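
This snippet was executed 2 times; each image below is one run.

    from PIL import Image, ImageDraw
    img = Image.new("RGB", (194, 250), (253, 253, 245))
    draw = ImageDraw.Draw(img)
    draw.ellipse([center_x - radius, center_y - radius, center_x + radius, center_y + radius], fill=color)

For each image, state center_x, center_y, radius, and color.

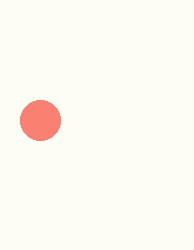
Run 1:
center_x = 40; center_y = 120; radius = 20; color = 'salmon'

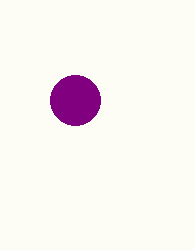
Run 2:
center_x = 75; center_y = 100; radius = 25; color = 'purple'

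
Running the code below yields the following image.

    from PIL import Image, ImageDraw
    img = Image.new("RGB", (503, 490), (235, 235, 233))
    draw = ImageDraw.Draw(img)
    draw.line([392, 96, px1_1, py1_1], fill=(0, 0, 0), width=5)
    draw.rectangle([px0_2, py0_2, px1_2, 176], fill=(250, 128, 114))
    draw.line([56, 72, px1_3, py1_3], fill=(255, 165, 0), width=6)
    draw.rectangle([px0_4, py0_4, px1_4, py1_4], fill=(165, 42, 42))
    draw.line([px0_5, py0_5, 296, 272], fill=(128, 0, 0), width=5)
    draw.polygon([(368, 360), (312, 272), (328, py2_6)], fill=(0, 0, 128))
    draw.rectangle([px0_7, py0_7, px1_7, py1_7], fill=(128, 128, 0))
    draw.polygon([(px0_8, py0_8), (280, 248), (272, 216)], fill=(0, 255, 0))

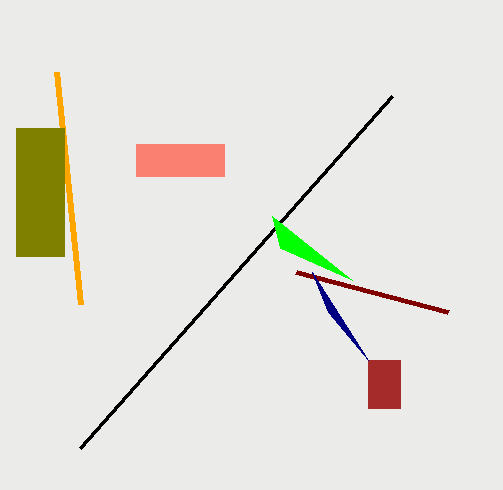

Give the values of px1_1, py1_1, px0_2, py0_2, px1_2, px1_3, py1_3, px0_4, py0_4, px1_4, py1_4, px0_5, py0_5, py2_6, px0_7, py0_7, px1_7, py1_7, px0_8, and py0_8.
px1_1 = 80; py1_1 = 448; px0_2 = 136; py0_2 = 144; px1_2 = 224; px1_3 = 80; py1_3 = 304; px0_4 = 368; py0_4 = 360; px1_4 = 400; py1_4 = 408; px0_5 = 448; py0_5 = 312; py2_6 = 312; px0_7 = 16; py0_7 = 128; px1_7 = 64; py1_7 = 256; px0_8 = 352; py0_8 = 280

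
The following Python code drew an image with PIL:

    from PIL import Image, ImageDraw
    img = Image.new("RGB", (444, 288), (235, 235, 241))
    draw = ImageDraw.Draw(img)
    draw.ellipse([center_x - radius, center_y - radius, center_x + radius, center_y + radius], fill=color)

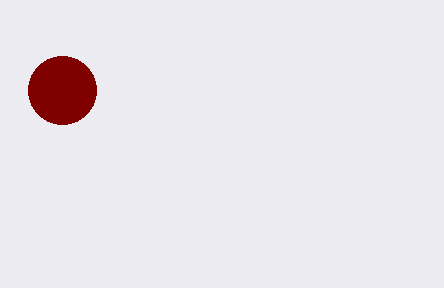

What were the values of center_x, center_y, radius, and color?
center_x = 62
center_y = 90
radius = 34
color = 'maroon'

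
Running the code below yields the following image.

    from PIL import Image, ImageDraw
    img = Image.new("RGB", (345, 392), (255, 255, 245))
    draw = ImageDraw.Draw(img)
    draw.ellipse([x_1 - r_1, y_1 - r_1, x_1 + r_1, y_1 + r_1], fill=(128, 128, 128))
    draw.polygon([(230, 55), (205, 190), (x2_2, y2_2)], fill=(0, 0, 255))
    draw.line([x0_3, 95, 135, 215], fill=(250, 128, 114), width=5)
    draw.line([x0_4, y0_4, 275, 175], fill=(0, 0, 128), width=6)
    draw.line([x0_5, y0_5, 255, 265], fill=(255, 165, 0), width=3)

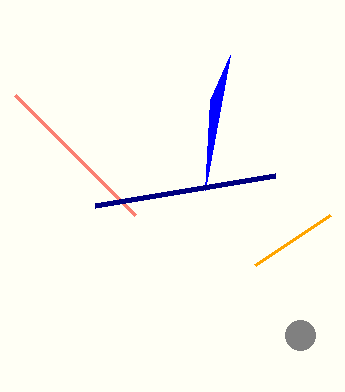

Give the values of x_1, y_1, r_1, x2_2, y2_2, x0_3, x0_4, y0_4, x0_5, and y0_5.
x_1 = 300, y_1 = 335, r_1 = 15, x2_2 = 210, y2_2 = 100, x0_3 = 15, x0_4 = 95, y0_4 = 205, x0_5 = 330, y0_5 = 215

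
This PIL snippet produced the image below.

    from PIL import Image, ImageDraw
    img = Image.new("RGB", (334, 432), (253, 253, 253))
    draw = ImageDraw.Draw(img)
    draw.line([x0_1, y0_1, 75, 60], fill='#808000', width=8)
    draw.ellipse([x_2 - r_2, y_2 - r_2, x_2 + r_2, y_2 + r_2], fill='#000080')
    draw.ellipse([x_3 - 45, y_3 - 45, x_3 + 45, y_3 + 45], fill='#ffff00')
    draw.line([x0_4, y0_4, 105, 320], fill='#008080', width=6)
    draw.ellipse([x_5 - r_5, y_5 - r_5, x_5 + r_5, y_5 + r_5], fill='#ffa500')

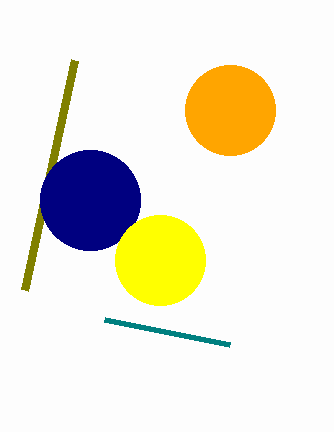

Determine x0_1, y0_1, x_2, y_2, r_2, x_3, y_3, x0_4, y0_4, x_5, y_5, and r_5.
x0_1 = 25, y0_1 = 290, x_2 = 90, y_2 = 200, r_2 = 50, x_3 = 160, y_3 = 260, x0_4 = 230, y0_4 = 345, x_5 = 230, y_5 = 110, r_5 = 45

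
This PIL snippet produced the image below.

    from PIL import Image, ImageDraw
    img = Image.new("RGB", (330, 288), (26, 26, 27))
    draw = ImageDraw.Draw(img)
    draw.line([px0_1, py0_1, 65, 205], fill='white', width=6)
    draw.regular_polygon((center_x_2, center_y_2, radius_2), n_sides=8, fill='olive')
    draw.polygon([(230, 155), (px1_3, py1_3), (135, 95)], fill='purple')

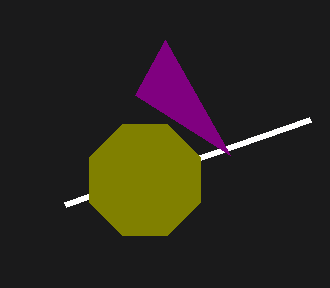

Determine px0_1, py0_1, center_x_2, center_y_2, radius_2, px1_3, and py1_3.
px0_1 = 310, py0_1 = 120, center_x_2 = 145, center_y_2 = 180, radius_2 = 60, px1_3 = 165, py1_3 = 40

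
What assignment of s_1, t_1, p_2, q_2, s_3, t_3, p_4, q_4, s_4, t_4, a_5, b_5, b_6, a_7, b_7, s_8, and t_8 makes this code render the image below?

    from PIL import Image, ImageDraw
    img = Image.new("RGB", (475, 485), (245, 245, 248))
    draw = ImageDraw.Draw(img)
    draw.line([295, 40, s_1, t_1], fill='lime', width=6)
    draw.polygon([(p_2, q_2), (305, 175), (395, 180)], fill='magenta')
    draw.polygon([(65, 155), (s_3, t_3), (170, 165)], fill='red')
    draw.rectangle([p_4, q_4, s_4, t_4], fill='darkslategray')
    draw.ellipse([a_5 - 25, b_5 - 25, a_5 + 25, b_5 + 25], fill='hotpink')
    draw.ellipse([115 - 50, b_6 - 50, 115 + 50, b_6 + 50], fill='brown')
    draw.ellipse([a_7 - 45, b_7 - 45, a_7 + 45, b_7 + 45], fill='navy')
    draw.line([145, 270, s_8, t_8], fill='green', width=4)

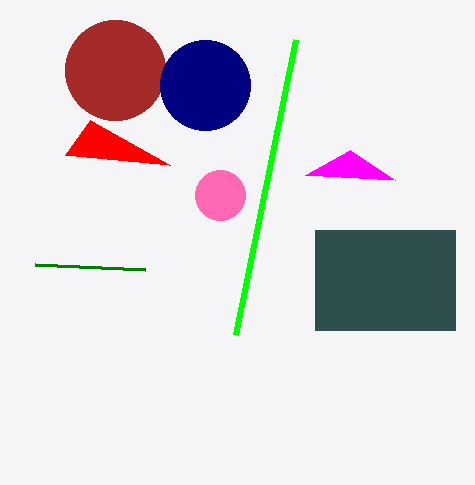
s_1 = 235, t_1 = 335, p_2 = 350, q_2 = 150, s_3 = 90, t_3 = 120, p_4 = 315, q_4 = 230, s_4 = 455, t_4 = 330, a_5 = 220, b_5 = 195, b_6 = 70, a_7 = 205, b_7 = 85, s_8 = 35, t_8 = 265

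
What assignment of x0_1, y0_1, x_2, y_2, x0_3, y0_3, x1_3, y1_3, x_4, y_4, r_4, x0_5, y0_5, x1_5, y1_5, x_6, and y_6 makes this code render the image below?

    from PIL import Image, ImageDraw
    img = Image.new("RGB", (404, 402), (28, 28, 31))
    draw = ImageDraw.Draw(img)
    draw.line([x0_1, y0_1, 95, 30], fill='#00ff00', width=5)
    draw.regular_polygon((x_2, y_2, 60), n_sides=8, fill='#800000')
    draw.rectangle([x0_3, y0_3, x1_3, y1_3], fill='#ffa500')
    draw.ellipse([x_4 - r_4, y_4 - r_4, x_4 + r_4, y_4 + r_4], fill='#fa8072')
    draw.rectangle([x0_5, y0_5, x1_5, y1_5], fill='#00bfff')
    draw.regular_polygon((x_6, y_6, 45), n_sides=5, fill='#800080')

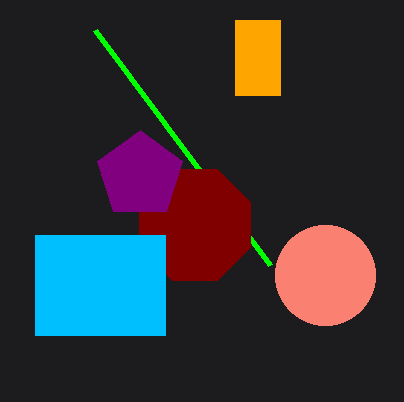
x0_1 = 270, y0_1 = 265, x_2 = 195, y_2 = 225, x0_3 = 235, y0_3 = 20, x1_3 = 280, y1_3 = 95, x_4 = 325, y_4 = 275, r_4 = 50, x0_5 = 35, y0_5 = 235, x1_5 = 165, y1_5 = 335, x_6 = 140, y_6 = 175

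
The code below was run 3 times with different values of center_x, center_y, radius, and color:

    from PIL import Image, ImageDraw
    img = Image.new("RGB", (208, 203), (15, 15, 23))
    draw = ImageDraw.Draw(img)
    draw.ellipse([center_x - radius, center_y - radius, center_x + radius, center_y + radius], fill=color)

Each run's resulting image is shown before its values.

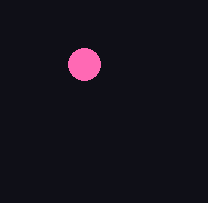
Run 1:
center_x = 84, center_y = 64, radius = 16, color = 'hotpink'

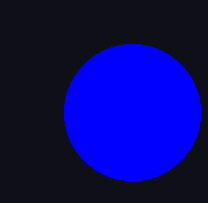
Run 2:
center_x = 132; center_y = 112; radius = 68; color = 'blue'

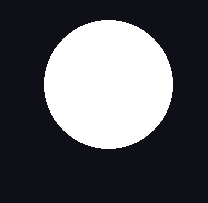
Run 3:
center_x = 108; center_y = 84; radius = 64; color = 'white'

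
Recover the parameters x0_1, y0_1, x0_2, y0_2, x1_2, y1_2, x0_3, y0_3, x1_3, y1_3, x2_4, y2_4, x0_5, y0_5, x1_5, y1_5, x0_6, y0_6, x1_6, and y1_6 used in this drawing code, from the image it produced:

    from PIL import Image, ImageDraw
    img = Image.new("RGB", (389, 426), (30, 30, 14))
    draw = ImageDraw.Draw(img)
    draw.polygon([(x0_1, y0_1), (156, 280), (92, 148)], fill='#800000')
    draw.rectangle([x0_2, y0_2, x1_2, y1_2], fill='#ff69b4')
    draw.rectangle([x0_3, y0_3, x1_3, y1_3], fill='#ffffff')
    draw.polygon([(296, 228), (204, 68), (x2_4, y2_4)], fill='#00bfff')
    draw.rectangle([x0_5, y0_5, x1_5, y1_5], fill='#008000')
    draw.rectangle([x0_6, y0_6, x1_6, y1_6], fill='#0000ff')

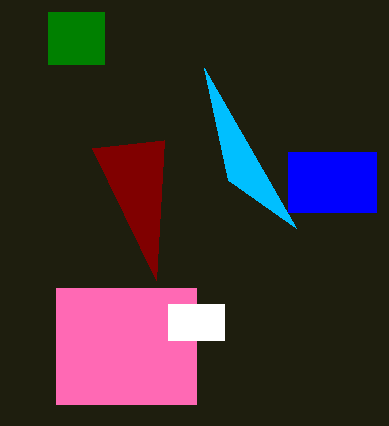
x0_1 = 164; y0_1 = 140; x0_2 = 56; y0_2 = 288; x1_2 = 196; y1_2 = 404; x0_3 = 168; y0_3 = 304; x1_3 = 224; y1_3 = 340; x2_4 = 228; y2_4 = 180; x0_5 = 48; y0_5 = 12; x1_5 = 104; y1_5 = 64; x0_6 = 288; y0_6 = 152; x1_6 = 376; y1_6 = 212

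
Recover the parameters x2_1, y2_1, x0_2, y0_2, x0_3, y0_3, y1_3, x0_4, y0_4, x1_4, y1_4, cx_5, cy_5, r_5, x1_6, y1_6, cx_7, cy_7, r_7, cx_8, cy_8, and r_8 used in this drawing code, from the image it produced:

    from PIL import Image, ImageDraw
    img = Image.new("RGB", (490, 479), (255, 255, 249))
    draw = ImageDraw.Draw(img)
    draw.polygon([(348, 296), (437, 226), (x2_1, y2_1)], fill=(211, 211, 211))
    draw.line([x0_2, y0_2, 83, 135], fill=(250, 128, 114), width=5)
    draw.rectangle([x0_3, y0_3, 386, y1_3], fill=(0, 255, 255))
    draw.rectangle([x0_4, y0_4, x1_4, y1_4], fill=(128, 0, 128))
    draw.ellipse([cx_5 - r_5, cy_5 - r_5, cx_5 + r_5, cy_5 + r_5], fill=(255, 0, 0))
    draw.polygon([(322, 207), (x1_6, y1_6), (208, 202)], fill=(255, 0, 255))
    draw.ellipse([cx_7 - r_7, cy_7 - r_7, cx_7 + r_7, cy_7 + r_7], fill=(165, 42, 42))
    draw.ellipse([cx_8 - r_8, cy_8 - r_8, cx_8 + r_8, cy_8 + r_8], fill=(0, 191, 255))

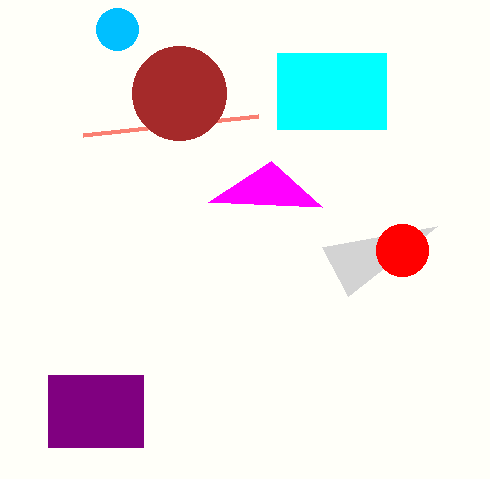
x2_1 = 322, y2_1 = 247, x0_2 = 258, y0_2 = 116, x0_3 = 277, y0_3 = 53, y1_3 = 129, x0_4 = 48, y0_4 = 375, x1_4 = 143, y1_4 = 447, cx_5 = 402, cy_5 = 250, r_5 = 26, x1_6 = 271, y1_6 = 161, cx_7 = 179, cy_7 = 93, r_7 = 47, cx_8 = 117, cy_8 = 29, r_8 = 21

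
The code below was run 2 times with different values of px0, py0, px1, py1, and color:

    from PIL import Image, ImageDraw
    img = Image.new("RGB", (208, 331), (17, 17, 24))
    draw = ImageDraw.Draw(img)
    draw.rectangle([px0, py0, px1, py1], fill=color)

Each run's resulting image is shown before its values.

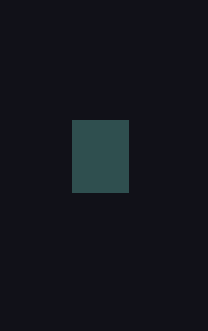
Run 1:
px0 = 72; py0 = 120; px1 = 128; py1 = 192; color = 'darkslategray'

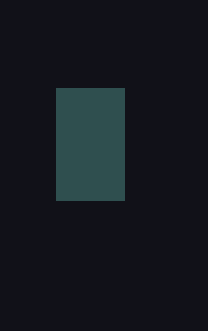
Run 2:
px0 = 56; py0 = 88; px1 = 124; py1 = 200; color = 'darkslategray'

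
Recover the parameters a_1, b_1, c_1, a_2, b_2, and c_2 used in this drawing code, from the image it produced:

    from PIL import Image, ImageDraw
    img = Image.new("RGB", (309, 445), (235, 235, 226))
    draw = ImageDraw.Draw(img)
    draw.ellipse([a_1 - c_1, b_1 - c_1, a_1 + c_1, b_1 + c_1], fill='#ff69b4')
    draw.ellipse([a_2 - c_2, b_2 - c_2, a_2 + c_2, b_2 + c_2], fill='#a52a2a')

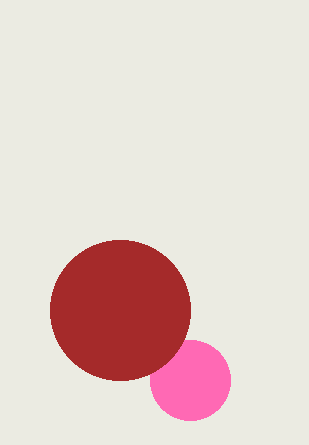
a_1 = 190; b_1 = 380; c_1 = 40; a_2 = 120; b_2 = 310; c_2 = 70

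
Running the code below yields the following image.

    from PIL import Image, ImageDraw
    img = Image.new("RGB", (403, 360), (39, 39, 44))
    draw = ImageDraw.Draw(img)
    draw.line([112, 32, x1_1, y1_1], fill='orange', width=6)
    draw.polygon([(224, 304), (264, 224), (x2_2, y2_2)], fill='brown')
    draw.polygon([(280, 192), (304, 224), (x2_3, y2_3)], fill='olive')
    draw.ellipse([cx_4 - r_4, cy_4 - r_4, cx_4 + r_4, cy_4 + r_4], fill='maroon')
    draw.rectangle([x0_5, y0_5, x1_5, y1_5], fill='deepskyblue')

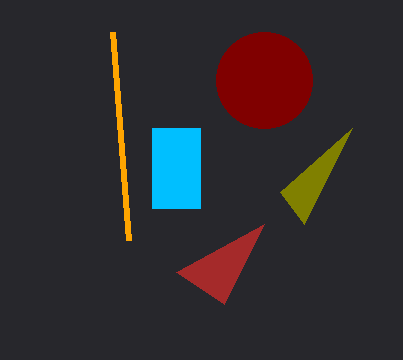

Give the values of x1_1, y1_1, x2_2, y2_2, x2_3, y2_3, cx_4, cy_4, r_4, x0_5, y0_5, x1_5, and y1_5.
x1_1 = 128, y1_1 = 240, x2_2 = 176, y2_2 = 272, x2_3 = 352, y2_3 = 128, cx_4 = 264, cy_4 = 80, r_4 = 48, x0_5 = 152, y0_5 = 128, x1_5 = 200, y1_5 = 208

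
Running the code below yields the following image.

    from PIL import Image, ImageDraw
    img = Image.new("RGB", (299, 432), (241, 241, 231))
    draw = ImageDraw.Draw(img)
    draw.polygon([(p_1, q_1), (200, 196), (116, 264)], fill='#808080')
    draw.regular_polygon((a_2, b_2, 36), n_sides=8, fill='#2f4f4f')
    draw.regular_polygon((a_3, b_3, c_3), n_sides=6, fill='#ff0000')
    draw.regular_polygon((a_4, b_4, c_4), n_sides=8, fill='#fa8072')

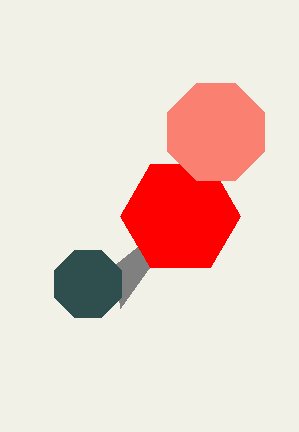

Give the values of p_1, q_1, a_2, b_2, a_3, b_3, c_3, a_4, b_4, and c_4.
p_1 = 120; q_1 = 308; a_2 = 88; b_2 = 284; a_3 = 180; b_3 = 216; c_3 = 60; a_4 = 216; b_4 = 132; c_4 = 52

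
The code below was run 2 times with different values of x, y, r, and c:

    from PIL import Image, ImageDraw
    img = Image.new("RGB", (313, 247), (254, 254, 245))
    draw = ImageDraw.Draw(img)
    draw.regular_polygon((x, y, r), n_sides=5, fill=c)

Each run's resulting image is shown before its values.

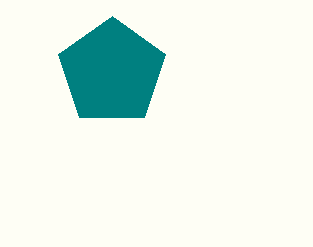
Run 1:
x = 112; y = 72; r = 56; c = 'teal'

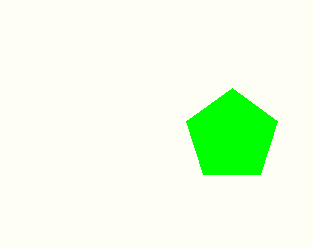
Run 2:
x = 232; y = 136; r = 48; c = 'lime'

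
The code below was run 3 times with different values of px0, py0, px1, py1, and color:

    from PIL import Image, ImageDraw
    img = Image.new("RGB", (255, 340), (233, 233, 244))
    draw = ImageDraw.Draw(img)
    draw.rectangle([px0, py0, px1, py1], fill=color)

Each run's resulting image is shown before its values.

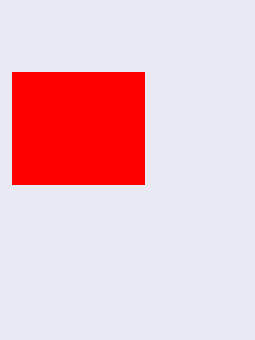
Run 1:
px0 = 12; py0 = 72; px1 = 144; py1 = 184; color = 'red'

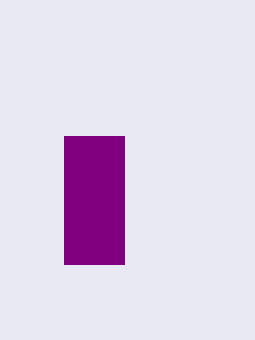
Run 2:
px0 = 64, py0 = 136, px1 = 124, py1 = 264, color = 'purple'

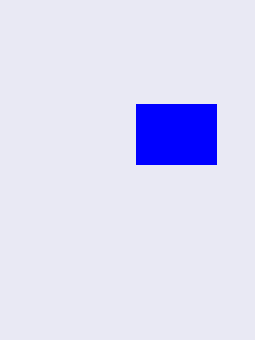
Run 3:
px0 = 136, py0 = 104, px1 = 216, py1 = 164, color = 'blue'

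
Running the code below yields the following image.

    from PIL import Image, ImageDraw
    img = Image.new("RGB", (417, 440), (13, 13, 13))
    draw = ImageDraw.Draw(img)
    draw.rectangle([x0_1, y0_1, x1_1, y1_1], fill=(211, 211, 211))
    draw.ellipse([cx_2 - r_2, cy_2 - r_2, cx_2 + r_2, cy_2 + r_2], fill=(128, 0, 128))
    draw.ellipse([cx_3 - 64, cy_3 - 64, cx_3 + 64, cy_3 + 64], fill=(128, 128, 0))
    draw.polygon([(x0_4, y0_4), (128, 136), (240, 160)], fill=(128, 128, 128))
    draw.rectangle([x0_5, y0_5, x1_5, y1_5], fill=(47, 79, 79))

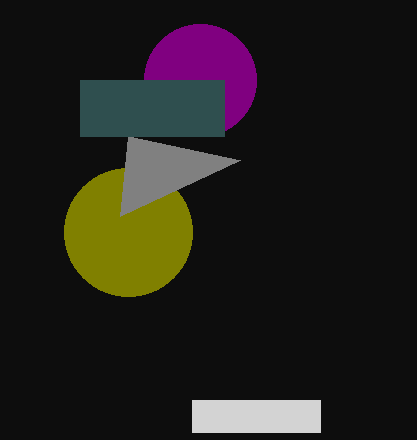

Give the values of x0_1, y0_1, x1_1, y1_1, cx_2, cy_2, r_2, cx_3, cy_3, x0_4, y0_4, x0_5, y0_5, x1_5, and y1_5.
x0_1 = 192, y0_1 = 400, x1_1 = 320, y1_1 = 432, cx_2 = 200, cy_2 = 80, r_2 = 56, cx_3 = 128, cy_3 = 232, x0_4 = 120, y0_4 = 216, x0_5 = 80, y0_5 = 80, x1_5 = 224, y1_5 = 136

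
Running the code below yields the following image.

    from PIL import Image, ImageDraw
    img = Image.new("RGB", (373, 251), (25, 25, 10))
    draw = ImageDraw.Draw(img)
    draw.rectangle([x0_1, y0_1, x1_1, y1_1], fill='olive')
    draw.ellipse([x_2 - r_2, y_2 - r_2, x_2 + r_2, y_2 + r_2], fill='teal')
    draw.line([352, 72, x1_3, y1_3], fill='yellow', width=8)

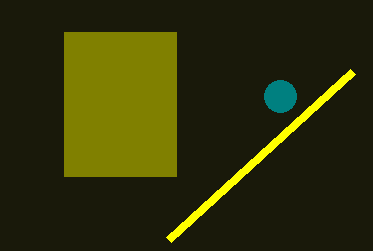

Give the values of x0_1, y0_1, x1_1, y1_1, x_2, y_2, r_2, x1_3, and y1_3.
x0_1 = 64
y0_1 = 32
x1_1 = 176
y1_1 = 176
x_2 = 280
y_2 = 96
r_2 = 16
x1_3 = 168
y1_3 = 240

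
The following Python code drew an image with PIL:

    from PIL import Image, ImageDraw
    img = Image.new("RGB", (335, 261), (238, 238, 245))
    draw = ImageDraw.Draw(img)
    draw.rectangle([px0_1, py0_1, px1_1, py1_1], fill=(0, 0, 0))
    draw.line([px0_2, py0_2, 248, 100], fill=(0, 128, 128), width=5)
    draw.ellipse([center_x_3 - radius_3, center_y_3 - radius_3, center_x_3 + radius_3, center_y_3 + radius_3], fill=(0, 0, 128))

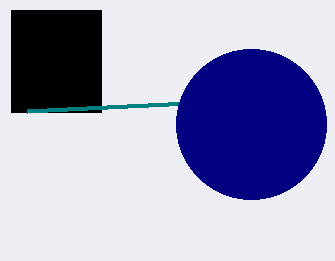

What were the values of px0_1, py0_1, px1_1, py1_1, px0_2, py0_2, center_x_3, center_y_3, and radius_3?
px0_1 = 11
py0_1 = 10
px1_1 = 101
py1_1 = 112
px0_2 = 27
py0_2 = 111
center_x_3 = 251
center_y_3 = 124
radius_3 = 75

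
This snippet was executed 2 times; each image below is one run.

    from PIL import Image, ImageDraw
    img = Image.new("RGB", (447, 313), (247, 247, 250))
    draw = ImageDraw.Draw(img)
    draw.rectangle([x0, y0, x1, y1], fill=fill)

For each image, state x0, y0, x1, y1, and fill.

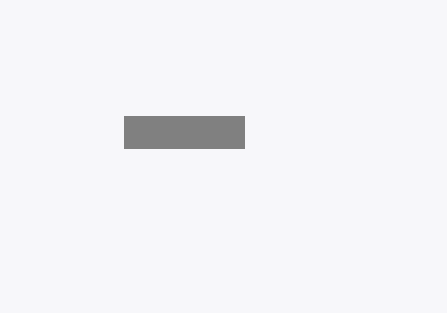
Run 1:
x0 = 124, y0 = 116, x1 = 244, y1 = 148, fill = 'gray'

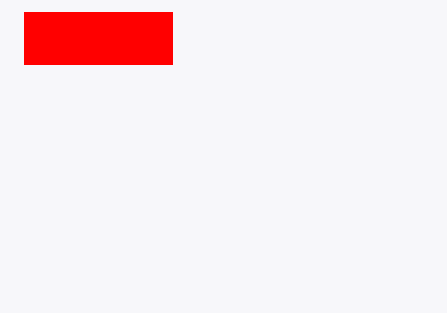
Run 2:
x0 = 24, y0 = 12, x1 = 172, y1 = 64, fill = 'red'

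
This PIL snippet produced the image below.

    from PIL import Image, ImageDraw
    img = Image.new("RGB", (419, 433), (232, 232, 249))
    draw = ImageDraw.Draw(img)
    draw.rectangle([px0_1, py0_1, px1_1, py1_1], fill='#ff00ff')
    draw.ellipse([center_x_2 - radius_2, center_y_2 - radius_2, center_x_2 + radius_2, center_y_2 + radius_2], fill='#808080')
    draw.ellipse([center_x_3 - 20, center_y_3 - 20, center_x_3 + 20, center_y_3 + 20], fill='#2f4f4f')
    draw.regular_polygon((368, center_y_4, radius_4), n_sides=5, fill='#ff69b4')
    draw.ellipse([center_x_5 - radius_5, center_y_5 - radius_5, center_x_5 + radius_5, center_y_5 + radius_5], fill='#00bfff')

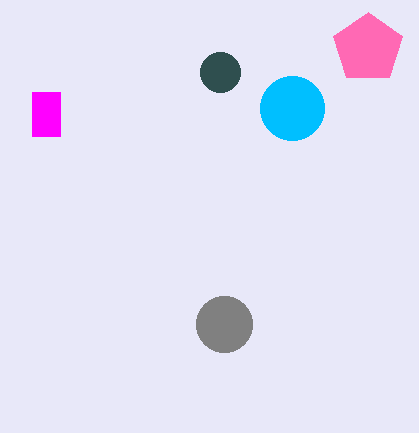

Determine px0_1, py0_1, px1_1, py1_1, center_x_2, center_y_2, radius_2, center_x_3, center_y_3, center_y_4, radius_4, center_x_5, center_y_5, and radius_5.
px0_1 = 32, py0_1 = 92, px1_1 = 60, py1_1 = 136, center_x_2 = 224, center_y_2 = 324, radius_2 = 28, center_x_3 = 220, center_y_3 = 72, center_y_4 = 48, radius_4 = 36, center_x_5 = 292, center_y_5 = 108, radius_5 = 32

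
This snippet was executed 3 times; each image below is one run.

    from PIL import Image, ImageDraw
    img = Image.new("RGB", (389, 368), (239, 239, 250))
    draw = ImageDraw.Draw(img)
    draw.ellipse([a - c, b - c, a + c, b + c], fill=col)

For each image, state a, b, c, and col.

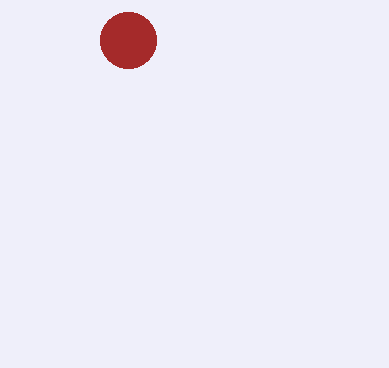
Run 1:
a = 128, b = 40, c = 28, col = 'brown'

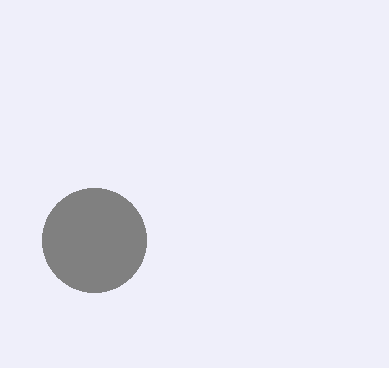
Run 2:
a = 94; b = 240; c = 52; col = 'gray'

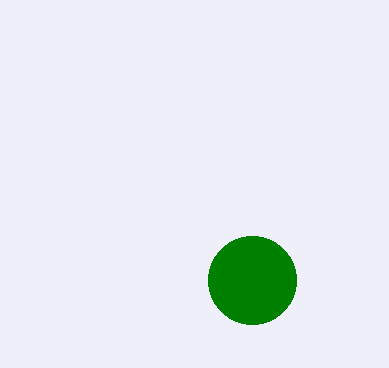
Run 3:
a = 252
b = 280
c = 44
col = 'green'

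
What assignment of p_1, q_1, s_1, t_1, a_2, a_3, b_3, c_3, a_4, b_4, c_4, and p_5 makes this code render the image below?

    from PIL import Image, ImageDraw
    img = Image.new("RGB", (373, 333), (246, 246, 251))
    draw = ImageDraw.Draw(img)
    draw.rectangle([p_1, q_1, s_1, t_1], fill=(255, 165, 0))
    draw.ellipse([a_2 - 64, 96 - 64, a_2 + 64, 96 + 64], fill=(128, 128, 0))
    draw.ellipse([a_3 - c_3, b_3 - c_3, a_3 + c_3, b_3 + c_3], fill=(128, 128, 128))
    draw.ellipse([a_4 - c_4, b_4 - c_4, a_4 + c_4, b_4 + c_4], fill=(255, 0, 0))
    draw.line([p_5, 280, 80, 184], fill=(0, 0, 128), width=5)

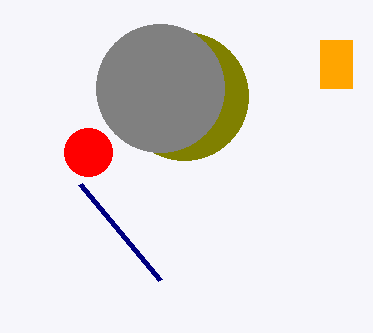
p_1 = 320, q_1 = 40, s_1 = 352, t_1 = 88, a_2 = 184, a_3 = 160, b_3 = 88, c_3 = 64, a_4 = 88, b_4 = 152, c_4 = 24, p_5 = 160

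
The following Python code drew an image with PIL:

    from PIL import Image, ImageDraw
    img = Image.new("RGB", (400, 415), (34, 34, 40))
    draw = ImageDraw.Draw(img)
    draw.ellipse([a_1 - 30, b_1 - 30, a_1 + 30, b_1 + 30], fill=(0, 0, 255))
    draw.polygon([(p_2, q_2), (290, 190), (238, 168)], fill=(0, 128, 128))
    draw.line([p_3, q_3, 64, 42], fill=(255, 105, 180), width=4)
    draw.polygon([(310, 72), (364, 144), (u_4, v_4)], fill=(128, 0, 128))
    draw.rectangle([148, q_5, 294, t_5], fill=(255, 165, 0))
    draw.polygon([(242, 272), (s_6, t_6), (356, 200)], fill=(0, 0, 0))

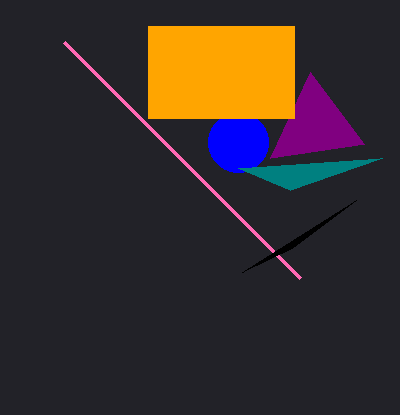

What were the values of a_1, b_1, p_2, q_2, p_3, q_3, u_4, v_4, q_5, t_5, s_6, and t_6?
a_1 = 238
b_1 = 142
p_2 = 382
q_2 = 158
p_3 = 300
q_3 = 278
u_4 = 270
v_4 = 158
q_5 = 26
t_5 = 118
s_6 = 292
t_6 = 248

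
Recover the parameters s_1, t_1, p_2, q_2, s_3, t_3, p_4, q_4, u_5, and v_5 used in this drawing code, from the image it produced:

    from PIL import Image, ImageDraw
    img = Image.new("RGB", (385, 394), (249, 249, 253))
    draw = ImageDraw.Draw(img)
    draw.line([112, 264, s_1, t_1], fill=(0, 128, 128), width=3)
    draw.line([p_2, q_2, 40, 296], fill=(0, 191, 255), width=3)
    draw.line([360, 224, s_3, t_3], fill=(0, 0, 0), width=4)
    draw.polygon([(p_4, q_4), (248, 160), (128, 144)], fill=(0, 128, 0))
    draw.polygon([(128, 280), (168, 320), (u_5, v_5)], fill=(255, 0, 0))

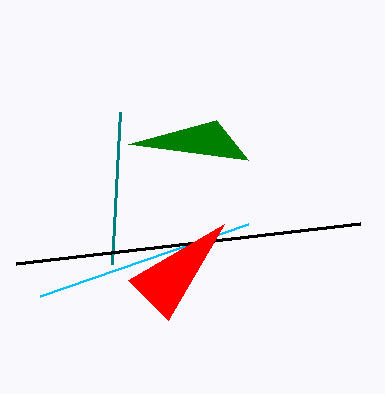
s_1 = 120; t_1 = 112; p_2 = 248; q_2 = 224; s_3 = 16; t_3 = 264; p_4 = 216; q_4 = 120; u_5 = 224; v_5 = 224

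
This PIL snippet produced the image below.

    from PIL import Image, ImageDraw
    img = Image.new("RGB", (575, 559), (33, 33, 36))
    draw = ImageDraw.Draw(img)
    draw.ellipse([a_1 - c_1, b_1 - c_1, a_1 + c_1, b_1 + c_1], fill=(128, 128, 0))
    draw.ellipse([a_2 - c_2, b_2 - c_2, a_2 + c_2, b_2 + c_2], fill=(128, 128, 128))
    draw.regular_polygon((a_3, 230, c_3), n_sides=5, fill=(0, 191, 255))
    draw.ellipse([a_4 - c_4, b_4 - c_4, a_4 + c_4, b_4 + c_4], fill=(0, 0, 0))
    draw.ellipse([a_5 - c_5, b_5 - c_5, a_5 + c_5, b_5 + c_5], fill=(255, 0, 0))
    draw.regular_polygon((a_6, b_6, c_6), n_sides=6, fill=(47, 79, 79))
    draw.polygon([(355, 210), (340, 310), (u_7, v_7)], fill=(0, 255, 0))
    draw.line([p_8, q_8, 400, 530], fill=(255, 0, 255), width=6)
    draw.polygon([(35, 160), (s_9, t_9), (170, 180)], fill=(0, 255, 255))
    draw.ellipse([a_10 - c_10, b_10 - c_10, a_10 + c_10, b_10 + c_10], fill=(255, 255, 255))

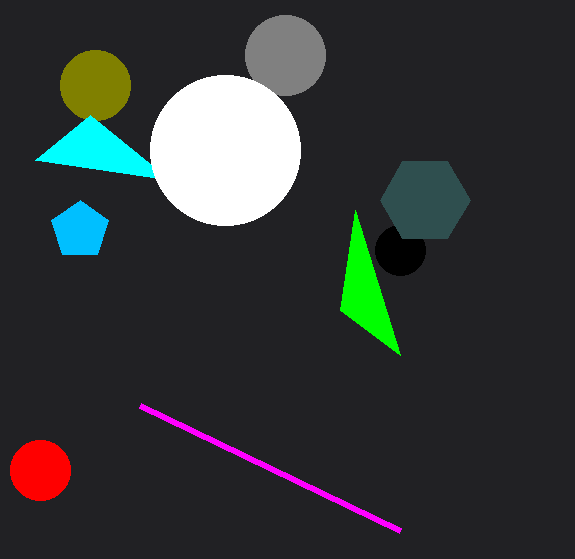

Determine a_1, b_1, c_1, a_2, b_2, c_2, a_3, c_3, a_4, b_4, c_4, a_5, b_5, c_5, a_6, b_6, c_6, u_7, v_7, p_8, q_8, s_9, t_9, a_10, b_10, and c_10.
a_1 = 95; b_1 = 85; c_1 = 35; a_2 = 285; b_2 = 55; c_2 = 40; a_3 = 80; c_3 = 30; a_4 = 400; b_4 = 250; c_4 = 25; a_5 = 40; b_5 = 470; c_5 = 30; a_6 = 425; b_6 = 200; c_6 = 45; u_7 = 400; v_7 = 355; p_8 = 140; q_8 = 405; s_9 = 90; t_9 = 115; a_10 = 225; b_10 = 150; c_10 = 75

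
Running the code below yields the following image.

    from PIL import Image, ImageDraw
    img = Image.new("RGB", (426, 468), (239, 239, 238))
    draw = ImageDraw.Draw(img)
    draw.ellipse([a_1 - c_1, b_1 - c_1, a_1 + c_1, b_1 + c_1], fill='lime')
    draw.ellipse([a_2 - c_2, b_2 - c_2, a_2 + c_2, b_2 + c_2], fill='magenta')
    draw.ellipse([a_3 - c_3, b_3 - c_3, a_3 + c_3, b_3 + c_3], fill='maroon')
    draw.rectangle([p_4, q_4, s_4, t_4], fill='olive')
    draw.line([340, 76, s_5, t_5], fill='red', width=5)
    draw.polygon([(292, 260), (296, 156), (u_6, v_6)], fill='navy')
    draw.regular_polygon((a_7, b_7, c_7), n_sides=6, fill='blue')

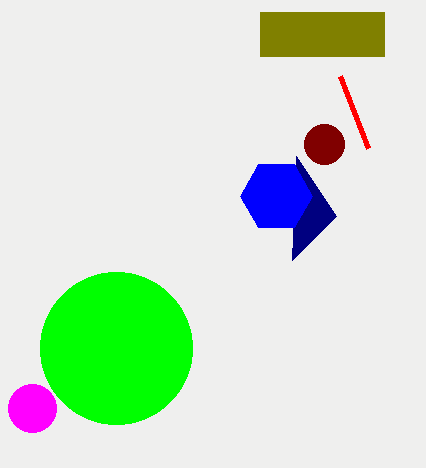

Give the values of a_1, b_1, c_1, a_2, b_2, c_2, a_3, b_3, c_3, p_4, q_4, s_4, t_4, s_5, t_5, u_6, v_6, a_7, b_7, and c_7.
a_1 = 116, b_1 = 348, c_1 = 76, a_2 = 32, b_2 = 408, c_2 = 24, a_3 = 324, b_3 = 144, c_3 = 20, p_4 = 260, q_4 = 12, s_4 = 384, t_4 = 56, s_5 = 368, t_5 = 148, u_6 = 336, v_6 = 216, a_7 = 276, b_7 = 196, c_7 = 36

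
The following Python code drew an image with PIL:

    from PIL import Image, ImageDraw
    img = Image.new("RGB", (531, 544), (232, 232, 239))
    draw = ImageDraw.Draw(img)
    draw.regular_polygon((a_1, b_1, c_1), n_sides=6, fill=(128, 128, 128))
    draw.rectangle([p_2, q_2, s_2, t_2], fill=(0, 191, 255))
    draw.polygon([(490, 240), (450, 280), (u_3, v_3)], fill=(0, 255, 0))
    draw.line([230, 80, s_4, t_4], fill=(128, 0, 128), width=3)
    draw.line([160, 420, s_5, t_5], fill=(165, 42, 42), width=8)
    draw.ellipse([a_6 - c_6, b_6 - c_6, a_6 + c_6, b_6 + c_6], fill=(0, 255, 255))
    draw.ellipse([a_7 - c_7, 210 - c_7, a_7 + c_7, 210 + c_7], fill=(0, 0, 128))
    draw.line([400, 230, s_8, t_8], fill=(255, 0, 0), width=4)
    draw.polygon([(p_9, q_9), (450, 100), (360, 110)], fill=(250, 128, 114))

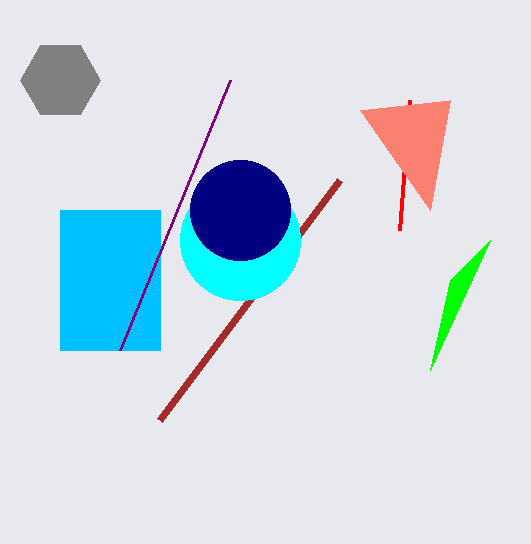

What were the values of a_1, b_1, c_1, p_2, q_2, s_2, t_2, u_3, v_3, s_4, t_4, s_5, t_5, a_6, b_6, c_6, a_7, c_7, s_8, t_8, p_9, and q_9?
a_1 = 60; b_1 = 80; c_1 = 40; p_2 = 60; q_2 = 210; s_2 = 160; t_2 = 350; u_3 = 430; v_3 = 370; s_4 = 120; t_4 = 350; s_5 = 340; t_5 = 180; a_6 = 240; b_6 = 240; c_6 = 60; a_7 = 240; c_7 = 50; s_8 = 410; t_8 = 100; p_9 = 430; q_9 = 210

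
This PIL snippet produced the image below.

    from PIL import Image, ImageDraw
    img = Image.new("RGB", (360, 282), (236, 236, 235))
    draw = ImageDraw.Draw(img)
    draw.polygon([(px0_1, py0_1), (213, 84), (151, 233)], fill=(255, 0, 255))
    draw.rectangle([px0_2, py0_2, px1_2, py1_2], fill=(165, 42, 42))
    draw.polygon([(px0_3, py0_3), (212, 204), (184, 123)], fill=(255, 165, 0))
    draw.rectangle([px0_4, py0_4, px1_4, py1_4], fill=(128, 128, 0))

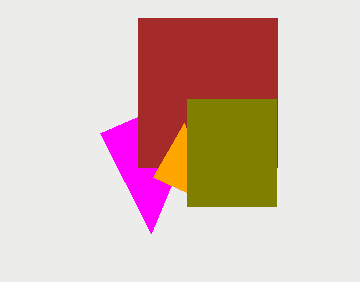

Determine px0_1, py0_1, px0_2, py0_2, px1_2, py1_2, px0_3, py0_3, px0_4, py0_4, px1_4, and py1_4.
px0_1 = 100, py0_1 = 133, px0_2 = 138, py0_2 = 18, px1_2 = 277, py1_2 = 167, px0_3 = 153, py0_3 = 177, px0_4 = 187, py0_4 = 99, px1_4 = 276, py1_4 = 206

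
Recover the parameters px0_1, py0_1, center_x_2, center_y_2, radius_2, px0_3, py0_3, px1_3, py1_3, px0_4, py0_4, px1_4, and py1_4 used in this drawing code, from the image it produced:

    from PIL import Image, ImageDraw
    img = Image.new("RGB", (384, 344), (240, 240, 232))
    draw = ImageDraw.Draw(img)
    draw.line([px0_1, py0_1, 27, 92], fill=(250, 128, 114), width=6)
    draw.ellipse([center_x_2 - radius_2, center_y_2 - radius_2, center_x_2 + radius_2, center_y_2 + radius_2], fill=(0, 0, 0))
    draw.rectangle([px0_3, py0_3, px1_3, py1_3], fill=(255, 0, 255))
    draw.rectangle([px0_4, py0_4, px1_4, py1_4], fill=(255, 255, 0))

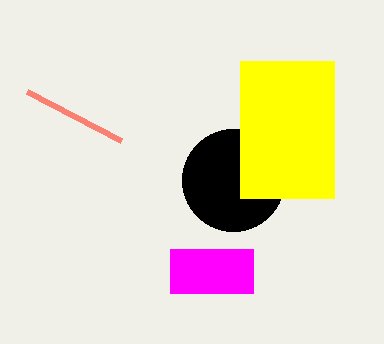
px0_1 = 121; py0_1 = 141; center_x_2 = 233; center_y_2 = 180; radius_2 = 51; px0_3 = 170; py0_3 = 249; px1_3 = 253; py1_3 = 293; px0_4 = 240; py0_4 = 61; px1_4 = 334; py1_4 = 198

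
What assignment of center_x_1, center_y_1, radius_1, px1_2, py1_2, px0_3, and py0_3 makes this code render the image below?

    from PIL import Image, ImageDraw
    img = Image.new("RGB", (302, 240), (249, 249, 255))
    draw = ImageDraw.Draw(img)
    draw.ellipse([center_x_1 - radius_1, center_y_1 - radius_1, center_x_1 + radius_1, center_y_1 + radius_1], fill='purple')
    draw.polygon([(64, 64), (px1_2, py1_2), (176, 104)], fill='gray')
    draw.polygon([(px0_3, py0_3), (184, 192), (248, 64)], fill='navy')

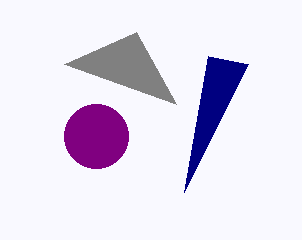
center_x_1 = 96, center_y_1 = 136, radius_1 = 32, px1_2 = 136, py1_2 = 32, px0_3 = 208, py0_3 = 56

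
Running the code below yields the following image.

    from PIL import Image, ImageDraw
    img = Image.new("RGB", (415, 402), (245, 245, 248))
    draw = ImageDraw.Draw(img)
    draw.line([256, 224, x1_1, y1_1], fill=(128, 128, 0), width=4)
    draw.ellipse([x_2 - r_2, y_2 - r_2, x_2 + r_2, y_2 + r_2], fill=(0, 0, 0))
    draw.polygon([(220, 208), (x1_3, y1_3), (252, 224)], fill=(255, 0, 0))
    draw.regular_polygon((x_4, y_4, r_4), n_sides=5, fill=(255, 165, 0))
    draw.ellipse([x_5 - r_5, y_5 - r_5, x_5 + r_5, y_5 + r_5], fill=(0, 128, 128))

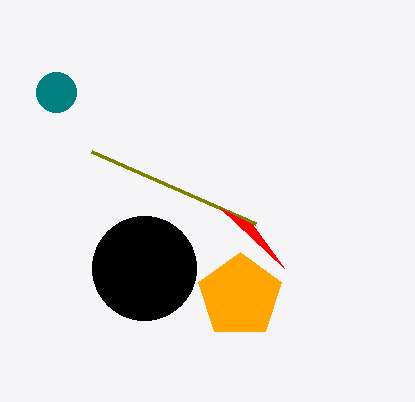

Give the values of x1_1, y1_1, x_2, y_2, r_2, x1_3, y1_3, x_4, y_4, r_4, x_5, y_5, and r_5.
x1_1 = 92, y1_1 = 152, x_2 = 144, y_2 = 268, r_2 = 52, x1_3 = 284, y1_3 = 268, x_4 = 240, y_4 = 296, r_4 = 44, x_5 = 56, y_5 = 92, r_5 = 20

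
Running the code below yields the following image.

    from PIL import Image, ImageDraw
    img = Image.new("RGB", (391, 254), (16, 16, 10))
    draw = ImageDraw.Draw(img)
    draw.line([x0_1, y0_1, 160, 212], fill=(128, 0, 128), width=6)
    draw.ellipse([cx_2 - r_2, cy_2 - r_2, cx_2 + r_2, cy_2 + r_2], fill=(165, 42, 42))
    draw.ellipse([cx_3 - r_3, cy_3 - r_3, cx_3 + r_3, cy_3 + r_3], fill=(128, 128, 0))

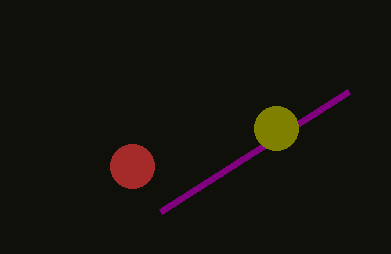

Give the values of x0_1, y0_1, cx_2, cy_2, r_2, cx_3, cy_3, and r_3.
x0_1 = 348; y0_1 = 92; cx_2 = 132; cy_2 = 166; r_2 = 22; cx_3 = 276; cy_3 = 128; r_3 = 22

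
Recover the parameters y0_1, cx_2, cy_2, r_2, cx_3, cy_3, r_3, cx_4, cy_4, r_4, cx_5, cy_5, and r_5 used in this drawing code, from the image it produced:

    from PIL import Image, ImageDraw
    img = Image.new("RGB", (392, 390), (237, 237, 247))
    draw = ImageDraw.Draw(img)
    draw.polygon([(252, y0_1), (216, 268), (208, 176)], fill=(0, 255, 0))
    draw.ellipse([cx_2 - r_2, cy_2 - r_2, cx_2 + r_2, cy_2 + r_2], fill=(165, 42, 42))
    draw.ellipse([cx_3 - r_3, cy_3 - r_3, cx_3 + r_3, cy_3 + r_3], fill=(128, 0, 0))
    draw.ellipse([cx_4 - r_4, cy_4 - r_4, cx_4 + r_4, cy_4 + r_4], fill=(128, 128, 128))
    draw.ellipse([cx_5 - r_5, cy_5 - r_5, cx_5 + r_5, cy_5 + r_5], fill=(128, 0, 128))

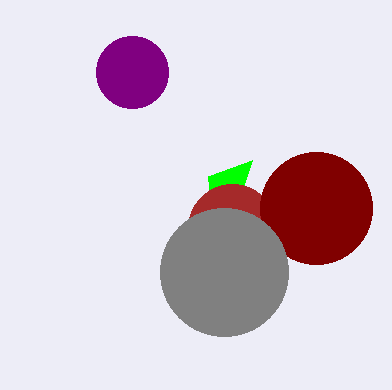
y0_1 = 160; cx_2 = 232; cy_2 = 228; r_2 = 44; cx_3 = 316; cy_3 = 208; r_3 = 56; cx_4 = 224; cy_4 = 272; r_4 = 64; cx_5 = 132; cy_5 = 72; r_5 = 36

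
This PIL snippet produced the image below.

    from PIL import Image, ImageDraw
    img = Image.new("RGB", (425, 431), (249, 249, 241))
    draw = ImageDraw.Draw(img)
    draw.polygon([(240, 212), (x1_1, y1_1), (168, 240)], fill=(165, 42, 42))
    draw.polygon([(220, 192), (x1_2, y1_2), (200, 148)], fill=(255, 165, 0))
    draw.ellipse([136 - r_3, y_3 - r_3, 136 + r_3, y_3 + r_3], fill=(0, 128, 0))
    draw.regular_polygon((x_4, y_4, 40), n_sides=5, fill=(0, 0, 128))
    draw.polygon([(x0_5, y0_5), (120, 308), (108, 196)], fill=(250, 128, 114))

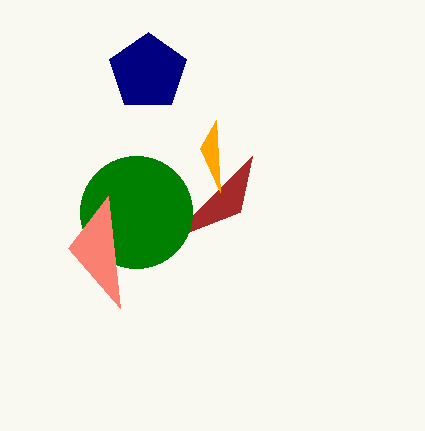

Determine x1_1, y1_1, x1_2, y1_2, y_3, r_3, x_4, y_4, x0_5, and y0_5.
x1_1 = 252, y1_1 = 156, x1_2 = 216, y1_2 = 120, y_3 = 212, r_3 = 56, x_4 = 148, y_4 = 72, x0_5 = 68, y0_5 = 248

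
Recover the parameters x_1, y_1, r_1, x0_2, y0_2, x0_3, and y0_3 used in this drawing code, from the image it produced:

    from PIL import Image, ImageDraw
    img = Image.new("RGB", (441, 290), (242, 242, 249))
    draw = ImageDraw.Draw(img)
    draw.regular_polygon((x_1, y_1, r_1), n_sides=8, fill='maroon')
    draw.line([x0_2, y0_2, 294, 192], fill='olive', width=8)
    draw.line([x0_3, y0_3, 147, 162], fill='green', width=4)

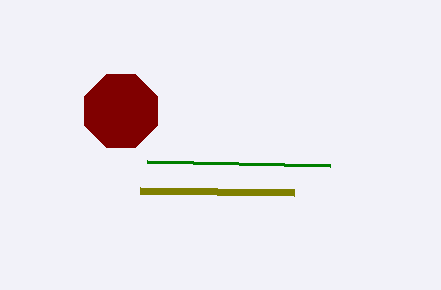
x_1 = 121; y_1 = 111; r_1 = 39; x0_2 = 140; y0_2 = 190; x0_3 = 330; y0_3 = 166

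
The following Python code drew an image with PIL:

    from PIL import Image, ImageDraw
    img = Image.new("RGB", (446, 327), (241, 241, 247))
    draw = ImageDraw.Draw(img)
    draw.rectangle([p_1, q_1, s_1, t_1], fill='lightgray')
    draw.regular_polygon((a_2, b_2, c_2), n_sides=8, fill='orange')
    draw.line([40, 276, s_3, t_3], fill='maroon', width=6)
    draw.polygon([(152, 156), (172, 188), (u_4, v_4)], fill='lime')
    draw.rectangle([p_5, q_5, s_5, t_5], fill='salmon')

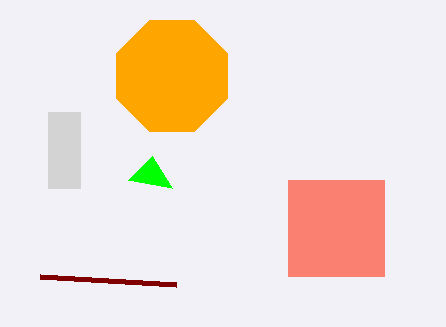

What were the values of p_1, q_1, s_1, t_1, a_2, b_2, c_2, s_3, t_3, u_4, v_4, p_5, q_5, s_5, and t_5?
p_1 = 48, q_1 = 112, s_1 = 80, t_1 = 188, a_2 = 172, b_2 = 76, c_2 = 60, s_3 = 176, t_3 = 284, u_4 = 128, v_4 = 180, p_5 = 288, q_5 = 180, s_5 = 384, t_5 = 276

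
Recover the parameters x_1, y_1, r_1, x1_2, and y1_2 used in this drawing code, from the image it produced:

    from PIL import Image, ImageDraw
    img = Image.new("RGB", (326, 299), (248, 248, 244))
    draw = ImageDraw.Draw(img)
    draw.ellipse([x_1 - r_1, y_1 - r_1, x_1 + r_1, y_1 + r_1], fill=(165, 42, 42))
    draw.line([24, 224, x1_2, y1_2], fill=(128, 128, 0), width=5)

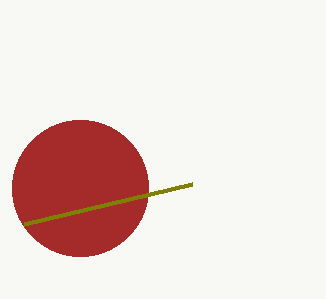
x_1 = 80, y_1 = 188, r_1 = 68, x1_2 = 192, y1_2 = 184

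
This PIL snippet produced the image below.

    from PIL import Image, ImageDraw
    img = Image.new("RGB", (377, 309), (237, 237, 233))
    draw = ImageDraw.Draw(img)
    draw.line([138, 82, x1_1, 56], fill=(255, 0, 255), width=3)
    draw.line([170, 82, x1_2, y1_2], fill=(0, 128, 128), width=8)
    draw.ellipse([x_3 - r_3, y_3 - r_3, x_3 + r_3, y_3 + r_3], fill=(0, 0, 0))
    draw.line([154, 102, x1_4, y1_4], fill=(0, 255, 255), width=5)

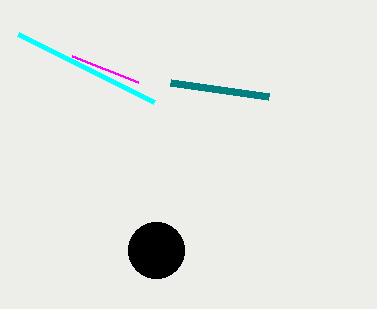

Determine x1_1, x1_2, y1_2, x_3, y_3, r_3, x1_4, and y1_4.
x1_1 = 72; x1_2 = 268; y1_2 = 96; x_3 = 156; y_3 = 250; r_3 = 28; x1_4 = 18; y1_4 = 34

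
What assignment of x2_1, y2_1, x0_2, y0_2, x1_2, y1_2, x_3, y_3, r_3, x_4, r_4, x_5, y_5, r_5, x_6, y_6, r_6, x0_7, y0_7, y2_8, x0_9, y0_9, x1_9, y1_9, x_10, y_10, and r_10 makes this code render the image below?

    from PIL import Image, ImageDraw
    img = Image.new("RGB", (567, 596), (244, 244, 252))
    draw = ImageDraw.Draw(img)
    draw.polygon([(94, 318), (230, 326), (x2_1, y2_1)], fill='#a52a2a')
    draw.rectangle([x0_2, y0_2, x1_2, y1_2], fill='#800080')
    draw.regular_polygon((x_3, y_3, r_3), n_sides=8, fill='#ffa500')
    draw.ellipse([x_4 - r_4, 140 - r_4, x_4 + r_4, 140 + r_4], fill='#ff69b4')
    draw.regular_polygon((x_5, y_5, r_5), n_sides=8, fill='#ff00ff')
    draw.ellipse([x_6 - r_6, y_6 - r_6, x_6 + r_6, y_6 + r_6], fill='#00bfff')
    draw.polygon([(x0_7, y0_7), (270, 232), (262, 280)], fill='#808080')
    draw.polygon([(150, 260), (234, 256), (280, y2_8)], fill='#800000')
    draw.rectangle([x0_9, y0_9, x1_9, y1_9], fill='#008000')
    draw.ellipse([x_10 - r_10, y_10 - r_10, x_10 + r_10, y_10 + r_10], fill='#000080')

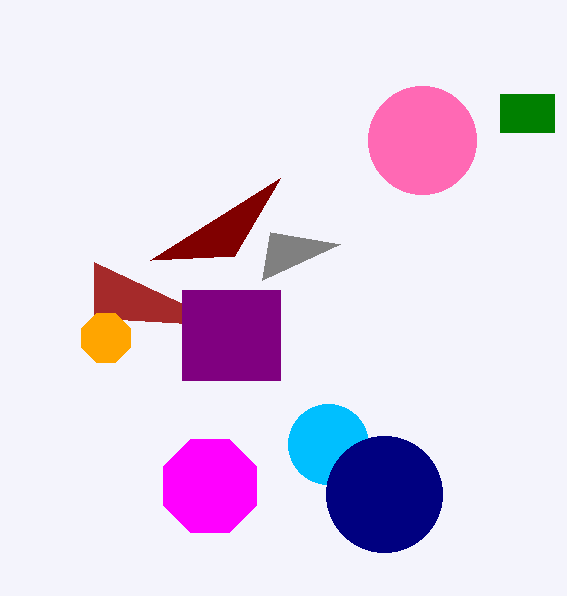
x2_1 = 94
y2_1 = 262
x0_2 = 182
y0_2 = 290
x1_2 = 280
y1_2 = 380
x_3 = 106
y_3 = 338
r_3 = 26
x_4 = 422
r_4 = 54
x_5 = 210
y_5 = 486
r_5 = 50
x_6 = 328
y_6 = 444
r_6 = 40
x0_7 = 340
y0_7 = 244
y2_8 = 178
x0_9 = 500
y0_9 = 94
x1_9 = 554
y1_9 = 132
x_10 = 384
y_10 = 494
r_10 = 58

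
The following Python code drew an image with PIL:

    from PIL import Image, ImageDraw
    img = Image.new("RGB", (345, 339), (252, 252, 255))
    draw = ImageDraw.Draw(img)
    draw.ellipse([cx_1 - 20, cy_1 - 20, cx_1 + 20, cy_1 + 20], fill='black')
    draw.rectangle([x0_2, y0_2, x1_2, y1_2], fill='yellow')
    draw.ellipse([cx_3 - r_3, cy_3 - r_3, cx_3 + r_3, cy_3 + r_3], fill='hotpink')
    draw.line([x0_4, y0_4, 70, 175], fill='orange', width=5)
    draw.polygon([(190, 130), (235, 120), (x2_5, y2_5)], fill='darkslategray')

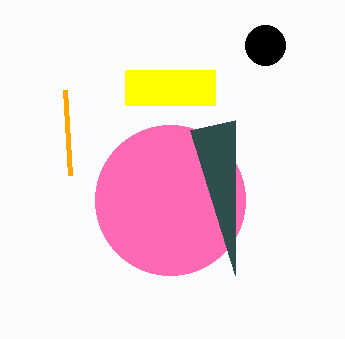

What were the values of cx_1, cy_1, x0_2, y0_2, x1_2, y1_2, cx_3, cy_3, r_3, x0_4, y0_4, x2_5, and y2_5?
cx_1 = 265; cy_1 = 45; x0_2 = 125; y0_2 = 70; x1_2 = 215; y1_2 = 105; cx_3 = 170; cy_3 = 200; r_3 = 75; x0_4 = 65; y0_4 = 90; x2_5 = 235; y2_5 = 275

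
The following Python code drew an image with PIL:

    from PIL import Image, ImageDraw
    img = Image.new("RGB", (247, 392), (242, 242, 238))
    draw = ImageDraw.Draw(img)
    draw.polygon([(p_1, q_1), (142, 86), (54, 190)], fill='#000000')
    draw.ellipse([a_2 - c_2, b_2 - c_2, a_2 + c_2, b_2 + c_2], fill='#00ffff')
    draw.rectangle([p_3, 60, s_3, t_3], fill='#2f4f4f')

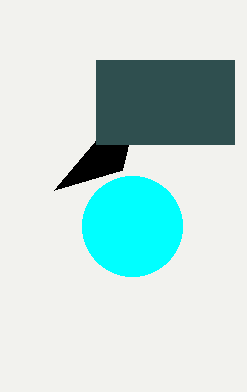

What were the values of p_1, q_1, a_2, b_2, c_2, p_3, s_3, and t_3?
p_1 = 122, q_1 = 170, a_2 = 132, b_2 = 226, c_2 = 50, p_3 = 96, s_3 = 234, t_3 = 144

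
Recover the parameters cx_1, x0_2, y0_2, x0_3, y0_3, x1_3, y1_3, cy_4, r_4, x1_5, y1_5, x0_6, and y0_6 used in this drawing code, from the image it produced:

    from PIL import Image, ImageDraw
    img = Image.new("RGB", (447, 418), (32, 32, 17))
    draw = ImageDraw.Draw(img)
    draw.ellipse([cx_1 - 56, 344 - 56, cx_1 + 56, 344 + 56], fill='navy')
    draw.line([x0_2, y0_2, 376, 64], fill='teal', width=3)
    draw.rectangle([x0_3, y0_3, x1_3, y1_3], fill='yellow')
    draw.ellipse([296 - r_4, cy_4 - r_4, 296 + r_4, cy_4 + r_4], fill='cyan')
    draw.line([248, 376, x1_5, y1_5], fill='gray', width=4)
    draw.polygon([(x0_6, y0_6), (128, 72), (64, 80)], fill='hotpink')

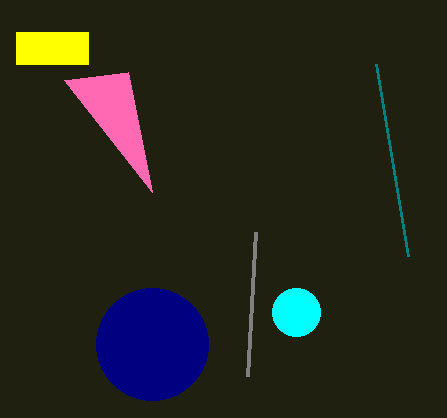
cx_1 = 152; x0_2 = 408; y0_2 = 256; x0_3 = 16; y0_3 = 32; x1_3 = 88; y1_3 = 64; cy_4 = 312; r_4 = 24; x1_5 = 256; y1_5 = 232; x0_6 = 152; y0_6 = 192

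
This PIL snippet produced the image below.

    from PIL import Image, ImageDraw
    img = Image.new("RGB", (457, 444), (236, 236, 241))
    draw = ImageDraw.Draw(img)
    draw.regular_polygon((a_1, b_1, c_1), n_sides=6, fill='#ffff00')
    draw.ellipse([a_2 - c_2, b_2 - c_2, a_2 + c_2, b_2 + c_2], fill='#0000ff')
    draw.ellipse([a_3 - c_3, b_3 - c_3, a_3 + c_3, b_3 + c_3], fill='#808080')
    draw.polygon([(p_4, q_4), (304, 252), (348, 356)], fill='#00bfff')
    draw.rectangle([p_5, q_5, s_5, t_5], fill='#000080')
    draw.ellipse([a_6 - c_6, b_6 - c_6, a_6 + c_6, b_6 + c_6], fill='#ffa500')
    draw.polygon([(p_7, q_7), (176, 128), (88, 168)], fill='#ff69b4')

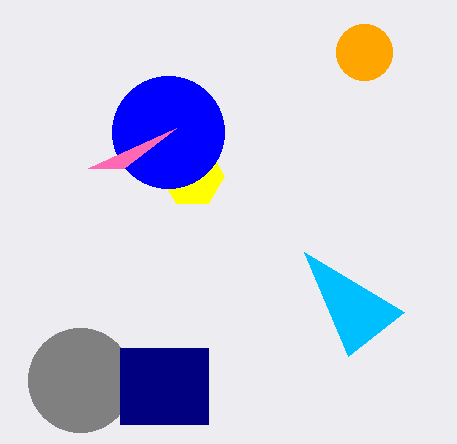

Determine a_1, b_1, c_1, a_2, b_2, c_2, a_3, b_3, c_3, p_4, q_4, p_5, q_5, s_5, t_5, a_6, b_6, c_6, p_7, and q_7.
a_1 = 192, b_1 = 176, c_1 = 32, a_2 = 168, b_2 = 132, c_2 = 56, a_3 = 80, b_3 = 380, c_3 = 52, p_4 = 404, q_4 = 312, p_5 = 120, q_5 = 348, s_5 = 208, t_5 = 424, a_6 = 364, b_6 = 52, c_6 = 28, p_7 = 124, q_7 = 168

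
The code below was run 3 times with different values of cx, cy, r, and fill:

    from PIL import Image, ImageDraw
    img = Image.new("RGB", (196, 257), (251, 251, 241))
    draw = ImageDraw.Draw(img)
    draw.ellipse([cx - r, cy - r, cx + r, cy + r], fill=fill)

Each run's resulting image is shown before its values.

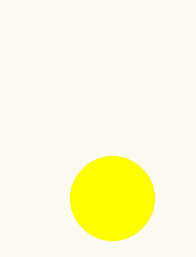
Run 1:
cx = 112; cy = 198; r = 42; fill = 'yellow'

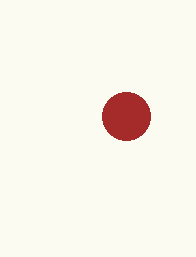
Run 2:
cx = 126; cy = 116; r = 24; fill = 'brown'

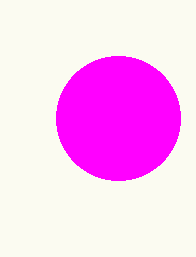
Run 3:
cx = 118, cy = 118, r = 62, fill = 'magenta'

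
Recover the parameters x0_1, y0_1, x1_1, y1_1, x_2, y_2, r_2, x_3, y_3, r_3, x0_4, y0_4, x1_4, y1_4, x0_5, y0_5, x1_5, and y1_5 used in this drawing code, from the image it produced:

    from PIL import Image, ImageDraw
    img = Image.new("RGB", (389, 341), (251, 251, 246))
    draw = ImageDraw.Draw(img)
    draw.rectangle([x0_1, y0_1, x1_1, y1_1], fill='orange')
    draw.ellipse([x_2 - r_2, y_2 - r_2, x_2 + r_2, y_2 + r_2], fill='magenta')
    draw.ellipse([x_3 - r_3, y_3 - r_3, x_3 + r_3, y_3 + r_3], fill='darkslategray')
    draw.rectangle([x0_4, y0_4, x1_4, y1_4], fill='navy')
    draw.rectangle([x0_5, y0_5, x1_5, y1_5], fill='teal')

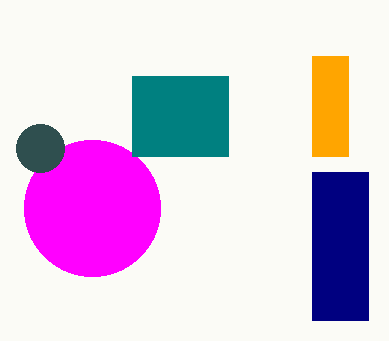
x0_1 = 312
y0_1 = 56
x1_1 = 348
y1_1 = 156
x_2 = 92
y_2 = 208
r_2 = 68
x_3 = 40
y_3 = 148
r_3 = 24
x0_4 = 312
y0_4 = 172
x1_4 = 368
y1_4 = 320
x0_5 = 132
y0_5 = 76
x1_5 = 228
y1_5 = 156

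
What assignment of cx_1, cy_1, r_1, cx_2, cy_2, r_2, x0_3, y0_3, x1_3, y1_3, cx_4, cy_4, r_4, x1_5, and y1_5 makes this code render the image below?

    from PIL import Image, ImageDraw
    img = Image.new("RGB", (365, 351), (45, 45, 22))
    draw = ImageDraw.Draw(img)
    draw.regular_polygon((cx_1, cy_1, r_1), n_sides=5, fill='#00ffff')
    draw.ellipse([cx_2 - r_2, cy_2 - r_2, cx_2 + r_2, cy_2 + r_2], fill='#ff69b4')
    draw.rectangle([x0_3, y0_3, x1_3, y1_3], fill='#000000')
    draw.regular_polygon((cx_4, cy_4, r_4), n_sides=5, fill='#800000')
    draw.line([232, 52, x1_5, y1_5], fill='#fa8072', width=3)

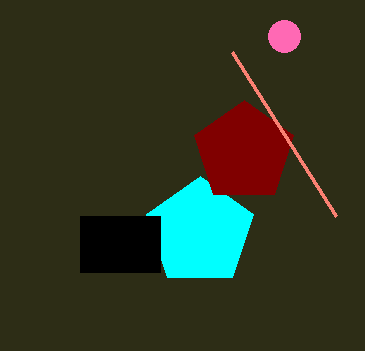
cx_1 = 200; cy_1 = 232; r_1 = 56; cx_2 = 284; cy_2 = 36; r_2 = 16; x0_3 = 80; y0_3 = 216; x1_3 = 160; y1_3 = 272; cx_4 = 244; cy_4 = 152; r_4 = 52; x1_5 = 336; y1_5 = 216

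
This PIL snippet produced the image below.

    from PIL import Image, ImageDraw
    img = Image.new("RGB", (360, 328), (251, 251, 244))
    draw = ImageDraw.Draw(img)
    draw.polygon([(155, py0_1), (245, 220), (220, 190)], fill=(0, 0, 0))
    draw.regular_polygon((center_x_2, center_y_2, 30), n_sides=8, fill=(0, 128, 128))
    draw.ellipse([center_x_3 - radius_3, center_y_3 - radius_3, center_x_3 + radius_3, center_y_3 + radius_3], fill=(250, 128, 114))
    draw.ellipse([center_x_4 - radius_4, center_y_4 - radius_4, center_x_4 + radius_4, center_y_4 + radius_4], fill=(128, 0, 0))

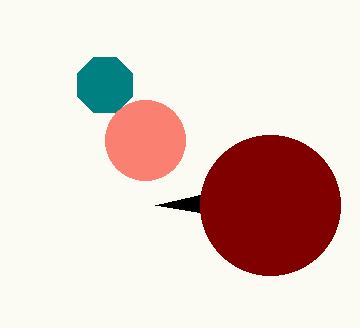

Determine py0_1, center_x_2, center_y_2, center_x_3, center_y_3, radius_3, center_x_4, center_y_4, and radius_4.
py0_1 = 205, center_x_2 = 105, center_y_2 = 85, center_x_3 = 145, center_y_3 = 140, radius_3 = 40, center_x_4 = 270, center_y_4 = 205, radius_4 = 70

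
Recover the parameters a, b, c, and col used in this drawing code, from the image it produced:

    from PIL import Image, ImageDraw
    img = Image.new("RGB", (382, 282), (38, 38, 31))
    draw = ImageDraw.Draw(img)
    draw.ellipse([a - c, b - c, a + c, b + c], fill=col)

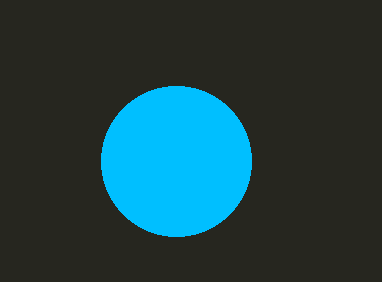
a = 176; b = 161; c = 75; col = 'deepskyblue'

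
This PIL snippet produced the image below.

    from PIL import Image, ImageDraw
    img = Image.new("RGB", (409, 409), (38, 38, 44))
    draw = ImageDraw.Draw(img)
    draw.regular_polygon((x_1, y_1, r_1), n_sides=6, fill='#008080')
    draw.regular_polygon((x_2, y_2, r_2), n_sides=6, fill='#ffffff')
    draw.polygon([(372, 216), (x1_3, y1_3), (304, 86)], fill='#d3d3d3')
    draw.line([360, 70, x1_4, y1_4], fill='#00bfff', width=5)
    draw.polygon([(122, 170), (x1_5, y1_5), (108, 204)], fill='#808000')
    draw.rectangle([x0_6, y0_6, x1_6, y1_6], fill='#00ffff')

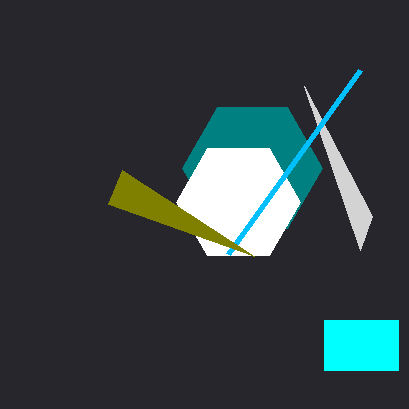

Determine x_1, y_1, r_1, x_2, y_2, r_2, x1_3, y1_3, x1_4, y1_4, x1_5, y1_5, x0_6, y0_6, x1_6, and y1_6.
x_1 = 252, y_1 = 168, r_1 = 70, x_2 = 238, y_2 = 202, r_2 = 62, x1_3 = 360, y1_3 = 250, x1_4 = 228, y1_4 = 254, x1_5 = 254, y1_5 = 256, x0_6 = 324, y0_6 = 320, x1_6 = 398, y1_6 = 370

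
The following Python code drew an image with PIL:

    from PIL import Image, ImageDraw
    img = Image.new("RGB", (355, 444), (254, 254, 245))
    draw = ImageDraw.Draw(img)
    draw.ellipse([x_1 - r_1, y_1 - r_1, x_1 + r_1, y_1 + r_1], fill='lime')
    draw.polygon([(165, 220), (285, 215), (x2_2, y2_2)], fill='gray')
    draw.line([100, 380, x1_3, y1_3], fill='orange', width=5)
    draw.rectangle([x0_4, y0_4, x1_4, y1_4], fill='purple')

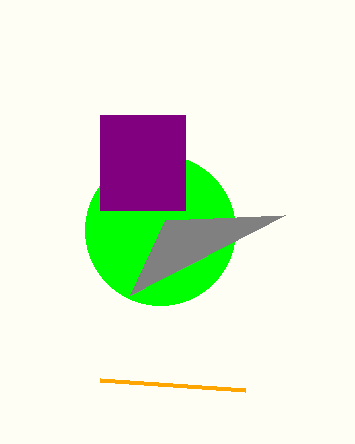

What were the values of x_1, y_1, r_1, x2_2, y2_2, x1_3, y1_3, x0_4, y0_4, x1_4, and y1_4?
x_1 = 160
y_1 = 230
r_1 = 75
x2_2 = 130
y2_2 = 295
x1_3 = 245
y1_3 = 390
x0_4 = 100
y0_4 = 115
x1_4 = 185
y1_4 = 210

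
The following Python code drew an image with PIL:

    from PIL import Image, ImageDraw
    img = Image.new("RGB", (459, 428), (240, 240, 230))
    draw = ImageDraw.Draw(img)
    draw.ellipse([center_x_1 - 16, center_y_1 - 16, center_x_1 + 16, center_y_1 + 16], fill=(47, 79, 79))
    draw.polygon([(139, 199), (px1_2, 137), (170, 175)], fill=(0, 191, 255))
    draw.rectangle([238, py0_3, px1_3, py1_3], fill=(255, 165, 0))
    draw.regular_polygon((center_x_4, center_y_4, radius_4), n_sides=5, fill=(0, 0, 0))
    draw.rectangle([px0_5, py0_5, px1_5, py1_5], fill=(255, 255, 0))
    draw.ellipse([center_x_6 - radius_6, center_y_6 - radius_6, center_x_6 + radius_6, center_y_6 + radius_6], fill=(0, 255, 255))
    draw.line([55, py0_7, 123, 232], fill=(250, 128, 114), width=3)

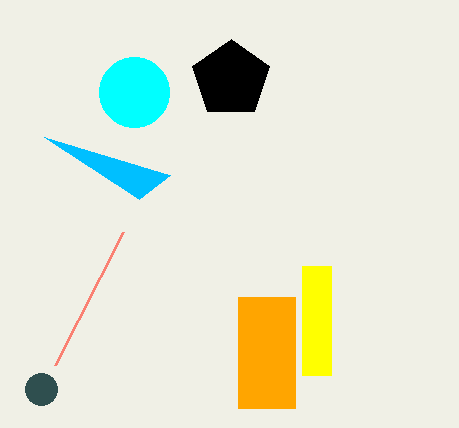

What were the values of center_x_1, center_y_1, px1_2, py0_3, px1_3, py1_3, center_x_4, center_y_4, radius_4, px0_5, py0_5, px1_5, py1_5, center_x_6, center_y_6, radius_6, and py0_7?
center_x_1 = 41, center_y_1 = 389, px1_2 = 44, py0_3 = 297, px1_3 = 295, py1_3 = 408, center_x_4 = 231, center_y_4 = 79, radius_4 = 40, px0_5 = 302, py0_5 = 266, px1_5 = 331, py1_5 = 375, center_x_6 = 134, center_y_6 = 92, radius_6 = 35, py0_7 = 365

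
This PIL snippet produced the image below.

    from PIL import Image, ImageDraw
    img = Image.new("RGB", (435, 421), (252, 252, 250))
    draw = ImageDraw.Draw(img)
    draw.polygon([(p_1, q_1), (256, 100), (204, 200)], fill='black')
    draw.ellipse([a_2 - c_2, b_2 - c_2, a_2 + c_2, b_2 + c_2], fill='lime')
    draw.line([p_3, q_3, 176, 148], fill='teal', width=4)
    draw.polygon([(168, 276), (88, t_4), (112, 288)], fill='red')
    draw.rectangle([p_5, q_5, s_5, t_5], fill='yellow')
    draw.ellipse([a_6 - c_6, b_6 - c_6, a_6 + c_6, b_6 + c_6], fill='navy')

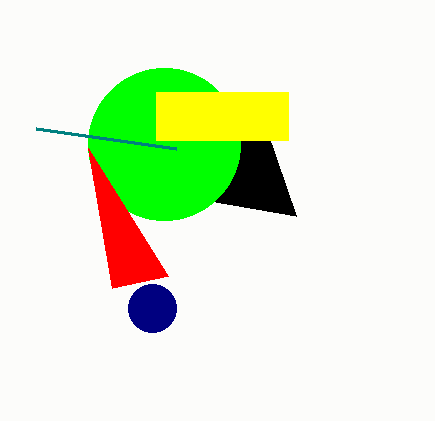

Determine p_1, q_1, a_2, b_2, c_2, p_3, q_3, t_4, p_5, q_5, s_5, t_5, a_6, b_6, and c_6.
p_1 = 296; q_1 = 216; a_2 = 164; b_2 = 144; c_2 = 76; p_3 = 36; q_3 = 128; t_4 = 148; p_5 = 156; q_5 = 92; s_5 = 288; t_5 = 140; a_6 = 152; b_6 = 308; c_6 = 24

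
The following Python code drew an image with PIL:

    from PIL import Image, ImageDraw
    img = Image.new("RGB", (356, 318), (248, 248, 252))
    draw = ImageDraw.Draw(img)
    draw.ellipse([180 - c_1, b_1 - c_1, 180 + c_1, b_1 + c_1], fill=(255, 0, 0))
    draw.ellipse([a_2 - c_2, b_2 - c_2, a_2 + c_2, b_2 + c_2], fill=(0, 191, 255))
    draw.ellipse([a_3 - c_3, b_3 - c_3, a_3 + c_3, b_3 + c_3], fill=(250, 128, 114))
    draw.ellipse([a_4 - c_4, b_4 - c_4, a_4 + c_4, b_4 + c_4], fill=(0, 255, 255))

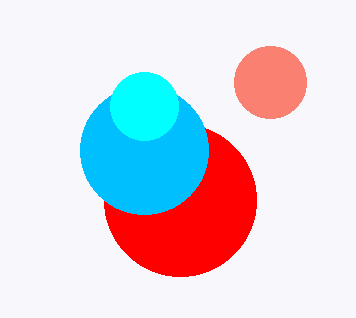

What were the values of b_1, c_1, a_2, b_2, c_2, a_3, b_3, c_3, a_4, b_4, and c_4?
b_1 = 200; c_1 = 76; a_2 = 144; b_2 = 150; c_2 = 64; a_3 = 270; b_3 = 82; c_3 = 36; a_4 = 144; b_4 = 106; c_4 = 34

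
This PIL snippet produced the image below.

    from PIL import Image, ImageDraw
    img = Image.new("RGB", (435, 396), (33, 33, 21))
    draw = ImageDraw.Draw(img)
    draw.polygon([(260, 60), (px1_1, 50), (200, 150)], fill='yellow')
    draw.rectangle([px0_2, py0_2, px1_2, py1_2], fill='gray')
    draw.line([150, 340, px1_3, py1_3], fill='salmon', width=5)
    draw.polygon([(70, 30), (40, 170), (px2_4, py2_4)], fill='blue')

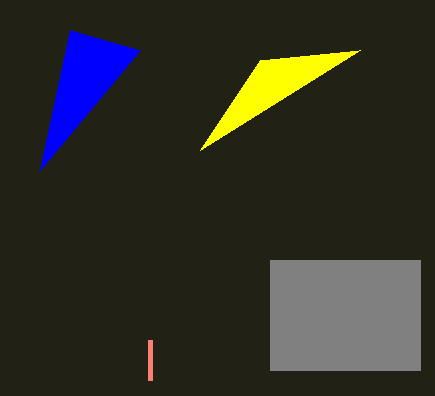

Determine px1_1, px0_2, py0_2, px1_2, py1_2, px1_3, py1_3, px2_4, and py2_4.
px1_1 = 360, px0_2 = 270, py0_2 = 260, px1_2 = 420, py1_2 = 370, px1_3 = 150, py1_3 = 380, px2_4 = 140, py2_4 = 50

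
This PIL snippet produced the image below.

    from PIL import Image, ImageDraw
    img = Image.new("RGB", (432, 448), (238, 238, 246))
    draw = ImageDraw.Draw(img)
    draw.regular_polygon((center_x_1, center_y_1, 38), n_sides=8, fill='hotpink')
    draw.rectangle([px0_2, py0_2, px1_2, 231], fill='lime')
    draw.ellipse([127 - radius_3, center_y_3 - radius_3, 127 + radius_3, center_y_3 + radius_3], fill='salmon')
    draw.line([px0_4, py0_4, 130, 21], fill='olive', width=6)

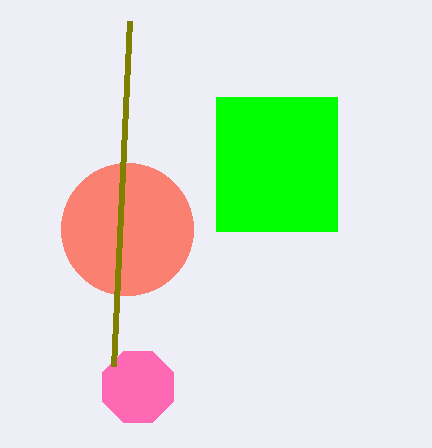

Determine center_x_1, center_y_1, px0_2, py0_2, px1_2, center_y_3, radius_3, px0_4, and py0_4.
center_x_1 = 138; center_y_1 = 387; px0_2 = 216; py0_2 = 97; px1_2 = 337; center_y_3 = 229; radius_3 = 66; px0_4 = 114; py0_4 = 366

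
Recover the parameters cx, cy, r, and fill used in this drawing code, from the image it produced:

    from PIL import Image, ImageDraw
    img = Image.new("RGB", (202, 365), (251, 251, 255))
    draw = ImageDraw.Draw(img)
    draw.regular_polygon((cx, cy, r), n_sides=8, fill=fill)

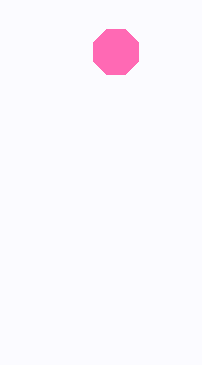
cx = 116; cy = 52; r = 24; fill = 'hotpink'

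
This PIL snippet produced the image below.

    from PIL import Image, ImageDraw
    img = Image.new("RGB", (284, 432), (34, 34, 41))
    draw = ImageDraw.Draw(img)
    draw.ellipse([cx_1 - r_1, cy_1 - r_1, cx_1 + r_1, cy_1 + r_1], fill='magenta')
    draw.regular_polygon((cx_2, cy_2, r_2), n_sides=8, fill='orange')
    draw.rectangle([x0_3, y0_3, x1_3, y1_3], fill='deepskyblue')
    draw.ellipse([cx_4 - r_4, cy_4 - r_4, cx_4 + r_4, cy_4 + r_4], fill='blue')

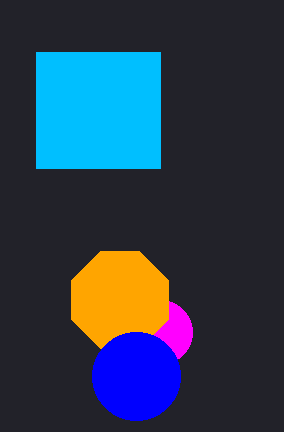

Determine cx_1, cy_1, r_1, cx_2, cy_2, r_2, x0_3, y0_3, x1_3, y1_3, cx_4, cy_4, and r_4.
cx_1 = 160
cy_1 = 332
r_1 = 32
cx_2 = 120
cy_2 = 300
r_2 = 52
x0_3 = 36
y0_3 = 52
x1_3 = 160
y1_3 = 168
cx_4 = 136
cy_4 = 376
r_4 = 44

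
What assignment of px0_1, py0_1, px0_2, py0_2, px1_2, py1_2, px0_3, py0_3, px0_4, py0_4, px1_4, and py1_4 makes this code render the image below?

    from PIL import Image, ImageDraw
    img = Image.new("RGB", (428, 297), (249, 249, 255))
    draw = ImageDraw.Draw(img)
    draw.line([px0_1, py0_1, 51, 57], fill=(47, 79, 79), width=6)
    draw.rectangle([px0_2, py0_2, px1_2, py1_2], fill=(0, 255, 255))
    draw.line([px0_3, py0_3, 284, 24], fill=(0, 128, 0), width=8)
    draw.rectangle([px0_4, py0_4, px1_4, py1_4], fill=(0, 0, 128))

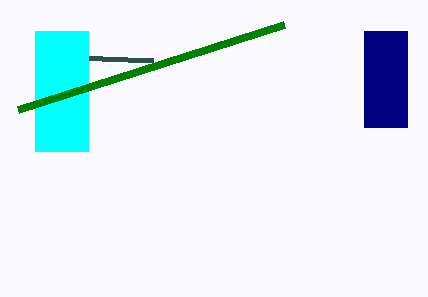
px0_1 = 153
py0_1 = 61
px0_2 = 35
py0_2 = 31
px1_2 = 88
py1_2 = 151
px0_3 = 18
py0_3 = 109
px0_4 = 364
py0_4 = 31
px1_4 = 407
py1_4 = 127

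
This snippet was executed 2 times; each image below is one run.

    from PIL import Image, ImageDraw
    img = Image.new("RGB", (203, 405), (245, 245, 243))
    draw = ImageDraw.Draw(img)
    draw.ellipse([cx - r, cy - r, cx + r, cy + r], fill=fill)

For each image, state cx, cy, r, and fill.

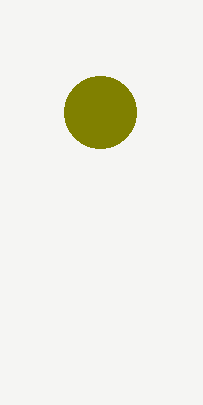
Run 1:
cx = 100
cy = 112
r = 36
fill = 'olive'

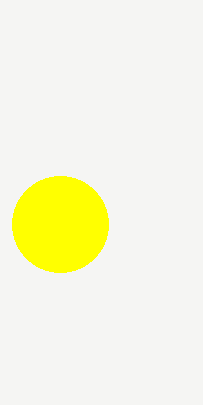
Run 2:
cx = 60
cy = 224
r = 48
fill = 'yellow'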